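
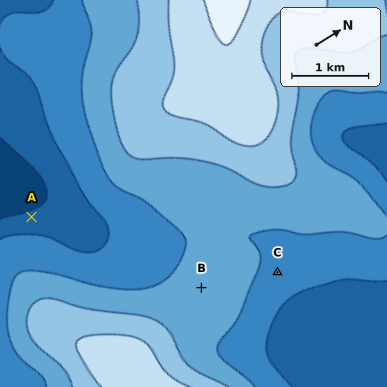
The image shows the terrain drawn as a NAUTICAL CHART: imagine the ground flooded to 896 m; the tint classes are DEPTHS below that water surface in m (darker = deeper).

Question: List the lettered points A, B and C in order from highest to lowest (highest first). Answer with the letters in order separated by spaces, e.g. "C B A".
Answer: B C A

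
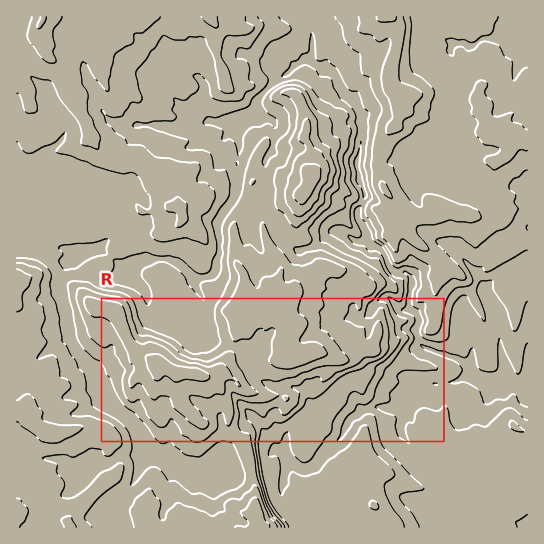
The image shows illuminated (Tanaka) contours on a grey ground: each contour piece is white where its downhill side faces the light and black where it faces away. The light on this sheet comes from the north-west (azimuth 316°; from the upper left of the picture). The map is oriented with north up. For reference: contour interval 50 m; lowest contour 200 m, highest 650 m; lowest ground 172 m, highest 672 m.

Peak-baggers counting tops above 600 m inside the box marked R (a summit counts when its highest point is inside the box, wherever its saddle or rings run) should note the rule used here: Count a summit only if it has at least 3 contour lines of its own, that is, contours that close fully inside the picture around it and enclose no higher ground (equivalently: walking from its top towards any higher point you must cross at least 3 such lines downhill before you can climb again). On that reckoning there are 1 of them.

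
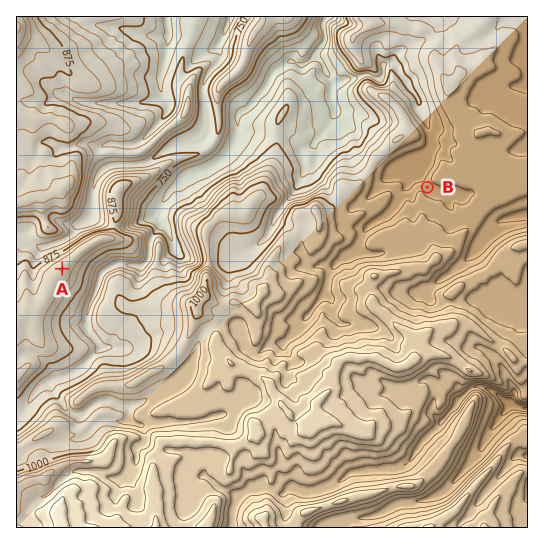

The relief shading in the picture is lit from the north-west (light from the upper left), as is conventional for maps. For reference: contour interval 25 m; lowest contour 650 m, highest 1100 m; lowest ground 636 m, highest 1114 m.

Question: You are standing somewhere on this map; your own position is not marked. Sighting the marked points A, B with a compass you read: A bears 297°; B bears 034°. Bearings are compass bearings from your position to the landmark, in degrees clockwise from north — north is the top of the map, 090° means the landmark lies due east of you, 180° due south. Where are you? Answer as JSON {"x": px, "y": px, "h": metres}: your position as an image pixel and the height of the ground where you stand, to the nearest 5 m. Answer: {"x": 293, "y": 386, "h": 985}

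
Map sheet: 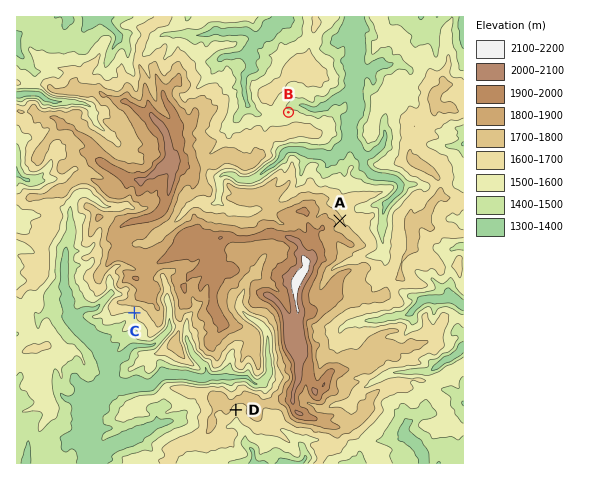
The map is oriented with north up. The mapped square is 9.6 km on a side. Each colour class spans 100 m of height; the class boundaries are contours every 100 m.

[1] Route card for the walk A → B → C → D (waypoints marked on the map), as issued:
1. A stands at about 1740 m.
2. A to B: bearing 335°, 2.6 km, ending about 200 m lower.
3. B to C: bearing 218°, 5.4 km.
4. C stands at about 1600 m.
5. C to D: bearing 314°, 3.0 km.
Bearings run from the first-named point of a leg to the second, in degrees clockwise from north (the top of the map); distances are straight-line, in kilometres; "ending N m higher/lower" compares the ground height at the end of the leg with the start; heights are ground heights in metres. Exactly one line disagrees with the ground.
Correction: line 5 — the bearing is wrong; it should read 134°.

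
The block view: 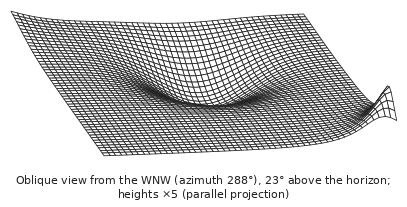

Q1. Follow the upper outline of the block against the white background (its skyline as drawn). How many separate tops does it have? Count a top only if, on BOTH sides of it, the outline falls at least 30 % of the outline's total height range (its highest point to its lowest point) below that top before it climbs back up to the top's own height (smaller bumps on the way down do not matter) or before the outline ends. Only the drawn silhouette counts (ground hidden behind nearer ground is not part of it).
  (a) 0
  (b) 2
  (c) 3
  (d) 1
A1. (a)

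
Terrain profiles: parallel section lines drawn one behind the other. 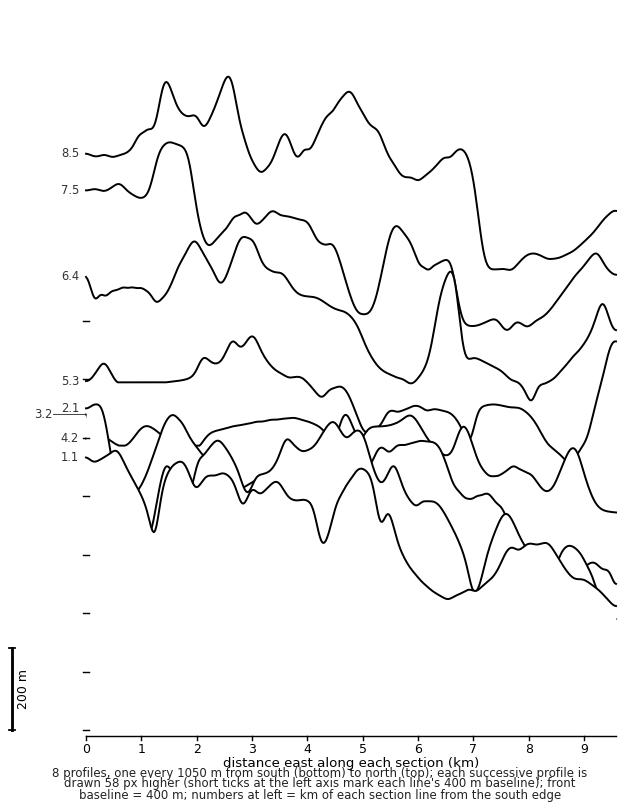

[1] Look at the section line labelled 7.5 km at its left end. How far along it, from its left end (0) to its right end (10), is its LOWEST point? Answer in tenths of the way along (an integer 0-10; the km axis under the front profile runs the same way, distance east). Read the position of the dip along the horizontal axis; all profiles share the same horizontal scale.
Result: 8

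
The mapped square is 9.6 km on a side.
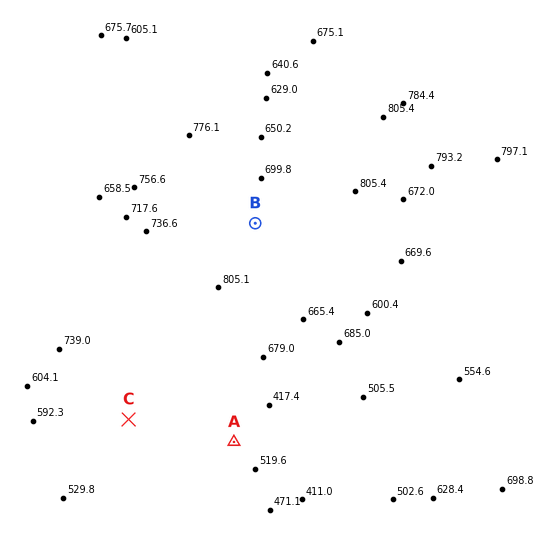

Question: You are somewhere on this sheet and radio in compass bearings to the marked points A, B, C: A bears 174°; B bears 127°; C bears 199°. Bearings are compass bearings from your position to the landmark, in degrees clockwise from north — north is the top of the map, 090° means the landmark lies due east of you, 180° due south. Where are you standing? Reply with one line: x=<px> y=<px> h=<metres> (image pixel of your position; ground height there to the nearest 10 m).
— x=208 y=188 h=730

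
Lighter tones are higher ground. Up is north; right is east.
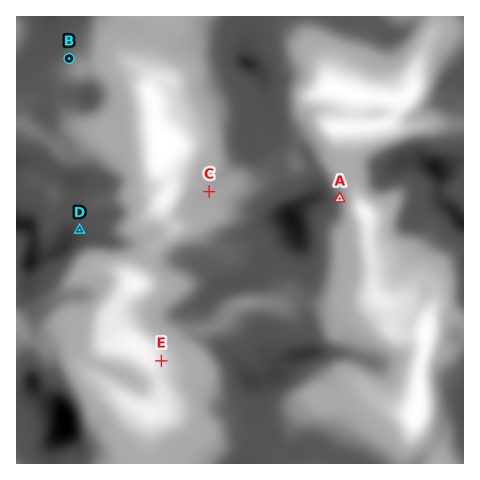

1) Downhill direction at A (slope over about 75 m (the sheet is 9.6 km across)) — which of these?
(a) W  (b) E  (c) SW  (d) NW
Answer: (a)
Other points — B NW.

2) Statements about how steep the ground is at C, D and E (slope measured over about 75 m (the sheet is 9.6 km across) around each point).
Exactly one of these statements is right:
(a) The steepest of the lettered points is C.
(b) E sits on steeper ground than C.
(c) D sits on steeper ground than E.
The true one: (b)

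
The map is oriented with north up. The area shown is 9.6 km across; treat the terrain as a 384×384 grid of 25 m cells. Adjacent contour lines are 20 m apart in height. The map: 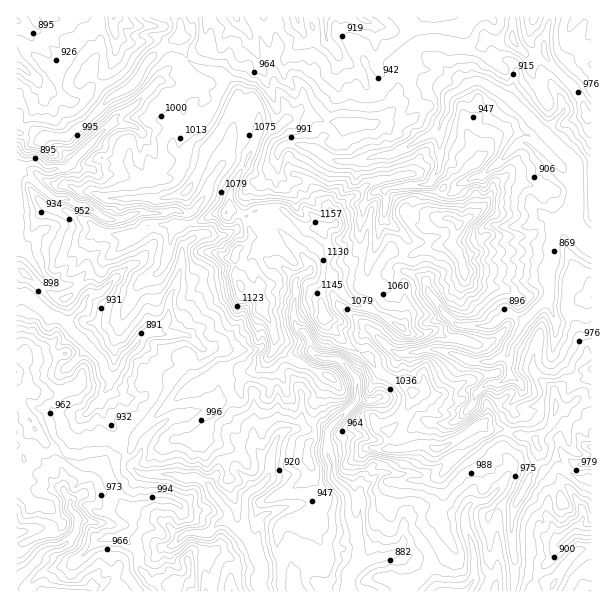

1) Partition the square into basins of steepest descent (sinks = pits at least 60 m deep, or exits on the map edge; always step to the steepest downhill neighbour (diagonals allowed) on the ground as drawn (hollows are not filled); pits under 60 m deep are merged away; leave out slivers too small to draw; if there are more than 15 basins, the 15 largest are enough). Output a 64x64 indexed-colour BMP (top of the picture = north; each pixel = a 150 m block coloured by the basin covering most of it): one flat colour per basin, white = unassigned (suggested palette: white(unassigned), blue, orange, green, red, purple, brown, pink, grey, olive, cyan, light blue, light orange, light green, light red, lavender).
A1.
<image width="64" height="64" href="data:image/bmp;base64,Qk12CAAAAAAAAHYAAAAoAAAAQAAAAEAAAAABAAQAAAAAAAAIAAATCwAAEwsAABAAAAAAAAAA////ALR3HwAOf/8ALKAsACgn1gC9Z5QAS1aMAMJ34wB/f38AIr28AM++FwDox64AeLv/AIrfmACWmP8A1bDFAFVVVVVVVVVVUiIiIiIiIiIiIiIiIiIiIiIiIid3d3d3VVVVVVVVVVIiIiIiIiIiIiIiIiIiIiIiIiIiJ3d3d3dVVVVVVVVVIiIiIiIiIiIiIiIiIiIiIiIiIiInd3d3d1VVVVVVVVUiIiIiIiIiIiIiIiIiIiIiIiIiIid3d3d3VVVVVVVVUiIiIiIiIiIiIiIiIiIiIiIiIiIiJ3d3d3dVVVVVVVVSIiIiIiIiIiIiIiIiIiIiIiIiIiInd3d3d1VVVVVVVSIiIiIiIiIiIiIiIiIiIiIiIiIiIid3d3d3VVVVVVVVUiIiIiIiIiIiIiIiIiIiIiIiIiIiJ3d3d3dVVVVVVVVSIiIiIiIiIiIiIiIiIiIiIiIiIiInd3d3d1VVVVVVVSIiIiIiIiIiIiIiIiIiIiIiIiIiIid3d3d3VVVVVVVSIiIiIiIiIiIiIiIiIiIiIiIiIiIiInd3d3dVVVVVVVIiIiIiIiIiIiIiIiIiIiIiIiIiIiIid3d3d1VVVVVVIiIiIiIiIiIiIiIiIiIiIiIiIiIiIiInd3dyJVVVVVUiIiIiIiIiIiIiIiIiIiIiIiIiIiIiIid3ciIlVVUzMyIiIiIiIiIiIiIiIiIiIiIiIiIiIiIiInciIiVVUzMzMyIiIiIiIiIiIiIiIiIiIiIiIiIiIiIiIiIiJVMzMzMzMiIiIiIiIiIiIiIiIiIhERERIiIiIiIiIiIiUzMzMzMyIiIiIiIiIiIiIiIiIiERERERIiIiESIiIiIzMzMzMzMiIiIiIiIiIiIiIiIiIhEREREREREREiIiIzMzMzMzMzIiIiIiIiIiIiIiIiIiIRERERERERERIhEjMzMzMzMzMzIiIiIiIiIiIiIiIiIhERERERERERERETMzMzMzMzMzMyIiIiIiIiIiIiIiIiIREREREREREREREzMzMzMzMzMzMiIiIiIiIiIiIiIiIhERERERERERERETMzMzMzMzMzMzMiIiIiIiIiIiIiIRERERERERERERERMzMzMzMzMzMzMzIiIiIiIiIiIiEREREREREREREREREzMzMzMzMzMzMzMzMzMiIiIiIiIREREREREREREREREzMzMzMzMzMzMzMzMzMyIiIiIiIRERERERERERERERETMzMzMzMzMzMzMzMzMzMiIiIiERERERERERERERERERMzMzMzMzMzMzMzMzMzMyIiIiEREREREREREREREREREzMzMzMzMzMzMzMzMzMyIiIiERERERERERERERERERETMzMzMzMzMzMzMzMzMzIiIiERERERERERERERERERERMzMzMzMzMzMzMzMzMzIiIiIREREREREREREREREREREzMzMzMzMzMzMzMzMzMiIiIhERERERERERERERERERETMzMzMzMzMzMzMzMzMiIiIiERERERERERERERERERERMzMzMzMzMzMzMzMzMiIiIiIhEREREREREREREREREREzMzMzMzMzMzMzMzMiIiIiIiERERERERERERERERERETMzMzMzMzMzMzMzMyIiIiIiIRERERERERERERERERERMzMzMzMzMzMzMzMzIiIiIiIhEREREREREREREREREREzMzMzMzMzMzMzMzMyIiIiIiERERERERERERERERERETMzMzMzMzMzMzMzMzMiIiIiERERERERERERERERERERMzMzMzMzMzMzMzMzMyIiIhEREREREREREREREREREREzMzMzMzMzMzMzMzMzIiIhERERERERERERERERERERETMzMzMzMzMzMzMzMxERIRERERERERERERERERERERERMzMzMzMzMzMzMzMzEREREREREREREREREREREREREREzMzMzMzMzMzMzMzMRERERERERERERERERERERERERETMzMzMzMzMzMzMzMxERERERERERERERERERERERERERMzMzMzMzMzMzMzMzMREREREREREREREREREREREREREzMzMzMzMzMzMzMzMxERERERERERERERERERERERERETMzMzMzMzMzMzMzMzMRERERERERERERERERERERERERMzMzMzMzMzMzMzMzMxEREREREREREREREREREREREREzMzMzMzMzMzMzMzMzMREREREREREREREREREREREREWZmZmMzMzMzMzMzMzM0QRERERERERERERERERERERERZmZmZjMzMzMzMzMzMxREERFERERBERERERERERERERFmZmZmYzMzMzMzMzMRFEREREREREQRERERERERERERGGZmZmZmMzMzMzMzMxFERERERERERBEREREREREREREYZmZmZmZjMzMzMzMzNEREREREREREEREREREREREREYhmZmZmZmZjMzMzMzNEREREREREREQRERERERERERERiGZmZmZmZmYzMzMzNERERERERERERBERERERERERERiIZmZmZmZmZjMzMxREREREREREREREQRERERERERERiIhmZmZmZmZmYzMxFERERERERERERERBERERERERERiIiGZmZmZmZmZmMxERREREREREREREREQRERERERGIiIiIZmZmZmZmZmZmERFERERERERERERERERERERESIiIiIhmZmZmZmZmZmYREURERERERERERERERERERERIiIiIiGZmZmZmZmZmZhERREREREREREREREREREREREiIiIiI"/>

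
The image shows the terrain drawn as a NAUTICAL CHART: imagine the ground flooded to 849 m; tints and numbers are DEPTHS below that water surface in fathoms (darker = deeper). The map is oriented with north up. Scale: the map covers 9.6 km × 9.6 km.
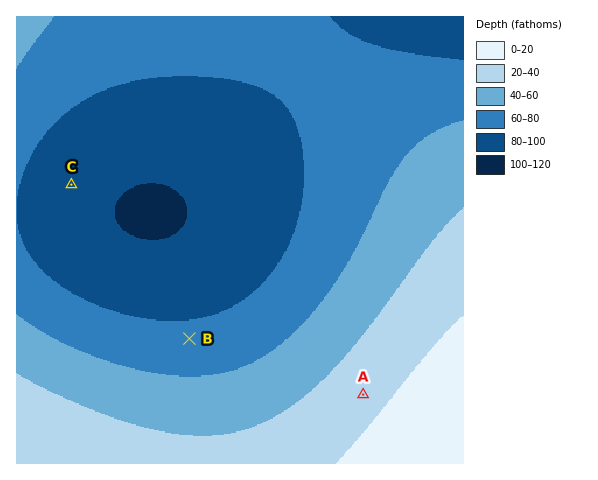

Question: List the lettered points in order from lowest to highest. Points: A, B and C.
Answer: C B A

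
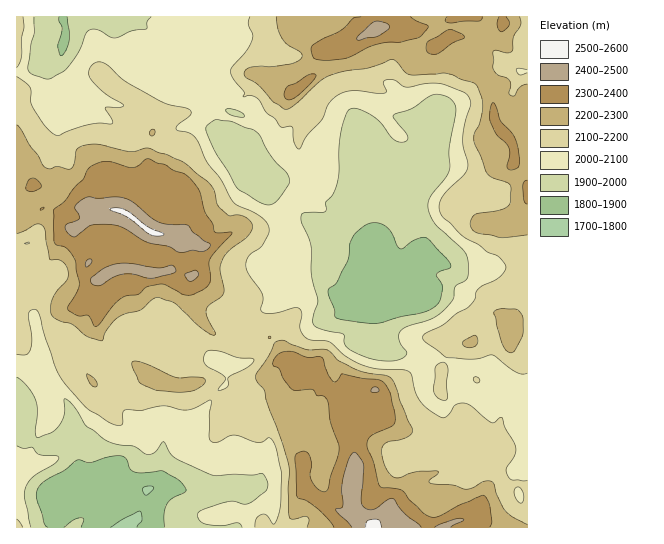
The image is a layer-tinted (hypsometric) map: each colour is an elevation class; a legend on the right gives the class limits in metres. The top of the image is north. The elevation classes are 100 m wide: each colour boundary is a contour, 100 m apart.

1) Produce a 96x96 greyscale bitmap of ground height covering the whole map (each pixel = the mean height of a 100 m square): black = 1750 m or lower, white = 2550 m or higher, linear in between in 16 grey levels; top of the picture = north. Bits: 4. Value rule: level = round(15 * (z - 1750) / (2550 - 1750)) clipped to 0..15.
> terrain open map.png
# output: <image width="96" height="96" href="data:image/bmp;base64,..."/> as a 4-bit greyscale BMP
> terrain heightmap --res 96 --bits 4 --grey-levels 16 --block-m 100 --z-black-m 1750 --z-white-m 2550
<image width="96" height="96" href="data:image/bmp;base64,Qk12EgAAAAAAAHYAAAAoAAAAYAAAAGAAAAABAAQAAAAAAAASAAATCwAAEwsAABAAAAAAAAAAAAAAABEREQAiIiIAMzMzAERERABVVVUAZmZmAHd3dwCIiIgAmZmZAKqqqgC7u7sAzMzMAN3d3QDu7u4A////AHZUMzMzMzIiERERERIjM0REVVVVVVZnd3eIiImaqrzN3v/t3d3czMzczMy7uqqqmWZUMyIiMzMiIhERERIjM0REVVVVVVZnd2eIiImaq7zN3u7u3d3Mu7vMzMzLuqqZiGVUMiIiIjMyIiIRERIjM0RFVVZmZVZmdmeJmZmavMzd3d3e7dy7qqq7zMzLupmId2VEMiIiIiIjMyIiERIjM0REVVVWZVVmZmeJmZmrzMzd3Mzd3cu6qqqqu7u7upiHd1VDMiIRESIiMzMiIRIiM0REREVVVVVWZmaJqqq8zMzdzMzN3Luqqqqqqru7qph3d1VDIiIhEREiIjMiIREiMzM0RERERERFVWaJqrvLu8zdzLu8zLqqqqqZmqqrqYh3Z1VDIiIRERERIiIiIRESIjMzREREREREVWaJq7u7u8zdzLu7u7qpmZmZmZmqqYd3Z2VDMiIREREREiIiERERIiMzRERERENERWaJq7uqq8zdzLuqqqmZmZmZmIiZmYd3d2VEMyIhIiIRERIiIRESIjM0RERERERERVaJq7qqq8zdzLuqmZmZmIiIiIiJmId3d2ZUQzIiIiIiERIiIiIiIzNERFVUREREVWZ5q7qqq7zdzLqpmJmZmIiIh3eIiHd2ZmZlVEMyIiIiIiIjMzMzM0REVVVVVVVVVWZ5q7qZqrzd3LqZiIiIiIiIh3d3d3dmZmZmVVRDMjMyIiIzNEQzRERVVVVVZmZVVWd5q7qZqrzd3LqYiIiIiIiIh3d3d3dmZmZlVVVEMzMzIiIzRERERFVVVWZmZmZlVmeJq7qZqrzNzLqYiIiIiIiIiIiHd3d2ZmVVVVVUQzMzMzMzRFVERVVVZmZmZmZmZmeKq7qZmqvMy6mYiIiIiIiIiIiIiHd3ZlVVREREQzNERERERVVUVVVmZmZmZmZmZmeaqqqpqqvMy6mIiIiIiIiIiIiIiIh3ZlRVREREREREREVVVVVVVVZmZmZmZmZmZniaqqqqqqu8u6mYiIiIiIiIiIiIiIh3ZkRFVEREREREVVVmVmVVVVZmZnd2Zmd3dniZmqqqqqu8u6qZmIiIiHeIiIiHd3d2ZURFVVRERERFVWZmZmZVVWZmZnd3d3d3d3mZmZqqqru8y6qpmZmIh3d4iIiHd3d2ZURFVVVEREVVZmZmZmZVVVZmZnd3d3d3d4mZmZqqqru8zLu6qpmIh3d3iIh3d3dmVURFVVVURFVWZndmZmZlVWZmZnd3d3d3d4mZmpqqqru8zMy7upmIh3d3d3d3d3dmVURFVVVURFVmd3dmZmZmZmZmZnd3d3d3eJmZmqqqq7u7zMzMupiId3d3d3d3dndmVURFVVVURFZnd3dmZmZmZmZmZnd3d3d3eJmZqqqqq7u7u7zMupiHd3Znd3d2ZmZmZURFVVVVRWd3d3d3d3dmZ3d3Znd3d3d3iJmaqqqqq7u8u7vMuZiHdmZnd3dmZmZmZURFVVVVVnd3d3d3d3d3d3d3d3d3d3d3iZmaqqqqq7zMy7vMqYh3ZmZ3d3ZmZmZmZURFVVVVZ3d4d3d3d3iIiIiId3d3d3d4iZmqqqqqq7vMzMzLqYd2Zmd3ZmZmZmZmZkRVVVVWd4iIh3eIiIiIiIiIh3d3d3eIiZqqqqqqqrvMzMzLqYd2Znd2ZmZmZmZmZkRVVVVWeIiIh3eIiImZmZmZiHd3d3iImaqqu7u7uru7zMzKmId2Znd2ZmZ2ZmZmZkVVVVVniIiYh3eIiZmZmZmZmId3d3iJmaqru7u7uqu7u7uqmHd2Znd2Zmd3ZmZmZlVWZVZ4iIiIh3eIiZmZmIiIiId2d3iJmqq7u7u7qqqqqpmZiHdmZnd2Zmd2ZmZmZlZmZVZ4iIiIh3iImZmYiIiId3dmZneImqq7u7u7qqqZiHd3d3dmZnd2ZmZmZmZnd2ZmZWeIiIiIiIiImZiIiId3d2ZmZmZ4mqu8y7u7qpmIdmZmZmZmZmd2ZmZmZmZ3d2ZmZWeIiIiIiIiIiIh3d3d3dmZmZmZ3iavMy7u6qYh2ZVVVVVVWZmZ2ZmZmZmd4d3dmZmeIiIiIiIiIiHd3d3d3d2Zmd3d3eKu7uqqqmHZlVERERFVVZmZ3d3d3d3iIh3d2ZneIiIiIiIiIh3d3d3d3d3d3d4d3iJqqmYiIh2VURERERFVVZmd3iIiHd3iZh3d2ZneIiIiIiIiId3d3d3d3d3iIiIiIiImYiHd3dmVERERERFVmZ3d4iJmId4mZh4d2Z3iIiIiJiIiHd3d3d3d3eIiIiIiIiIiId3ZmZlVERERERVZmd3eIiImIiImpmId2Z3iIiImZmIiHd3d3d3d4iIiIiIiIiIiId2ZlVVVERERERVVmZ3d4iIiIiImqmId2Z4iIiJmqmIiIh3d3d3eIiZiIiIiIiIiHdmVUREREMzMzRFVWZmd3eIiIiJmpmId2Z4iImZqqqYiIiHd3d3iImYiHd3d3eIiHdmVEMzMzMzMzM0RFVWZ3d4iIiJmZmIdmd4mZqqq7qpiIiId4iIiJmYh3d3d3d3d3d2VDMzMiIiIiMzM0RFVmd3eIiJmZmHd2eImqq7u7upmYiIiIiIiZmYh3d3d3dmd3d2VEMzIiIiIiIiIjM0RWZ3d4iJmZiHd3eImqu7u7u6qZmYiIiImZmYiHd3d3ZmZmZmVUMyIhEiIiIiIiIjNFZmd3iIiIiHd3d4mqq7u7u6qqqZiIiZmqmZiIh3d3dmZmZmVUMyIREREiIiIiIiNFVWZ3d3iIiHeHd4maq7u7u7qqqpmZmaqqqZmIiHd3ZmZVZlVUMiIRERERERESIiM0VWZ3d3iIiHiId4iZqrzMu7u7uqmZqqu7qpmYiHd3ZmVVVlVDMyIhERERERERIiM0VWZ3d4iIiHiIh4iJmrzMy7u7u7qqq7zMu6mYiHd2ZmVWZlVDMzIiERERERESIiM0VVZnd3eHd3eIiHiImrzN3Mu7u8y7u8zMy6mYh3d2ZlVmZlVDMzIiIiERIiIiIjM0RFVmZnd3d3eIiIiImrzM3czMzN3czMzMy6mId3dmZmZmZVVEMzMiIiIiIiIiIzMzNEVmZmd3d3d4iIiIm8zMzd3d3dzMzMzMy6mId3ZmZmZmZVVEQzMyIiIiIiIiIjMzNEVmZmZ3d3d4iIiJm8zMzMzMzMzMzMzMy6mId3ZmZmZmVVVEQzMyIiIiIiIiIiIzNEVmZmd3d3d3iImZq8zMzMzMzMzMzMzMy6mYd3dmZmZlVVVERDMzIiIiIjIiIiIzNFVmZmd3d3d3eJmaq8zMzMzMy7zMzMzMzLqYh3dmZmZlVVVERDMzIiIiIzMiIiMzRFVmd3d3d3d3eJqqvMy8zMzLu8zMzM3N3cupiId3ZmZVVVVERDMzIiIiMzMyIjM0RVZnd3d3d3d3eKq7zMy7u7u7vMzd3d3d3Mu6mYh3dmZVVVVERDMzIiIjMzMzIzREVWZ3eIh3d4d3eKq7zMy7u7u8zd7u7u7dzLu6qZiHdmZVVVVEREMzIiIjMzMzMzRFZneIiIiIiJiHiKu83MzMzMzM3u7u7u3cy7qqqpmHd2ZVVVREREQzMyIzMzMzM0RWZ4iZmZmZmZmYiavM3czMzMzN7u7d3d3My7qpqqmHd2VVVVREREQzMzMzMzMzREVmd4mamZmZmaqZmavMzMzMzd3e7t3MzMzMu6qZmZmHdmVVVVRERERDMzMzMzNERFZneImaqqqZmaqqqqu8zM3d3d7u7czMu7zMu6mZiYh3ZlVVVVVVVEREMzMzMzRERVZ3eIiZmZqqqaqqqqq7zN3e7u7u3MzMu7zMupmYiHdmVVVVVVVVVERERDMzM0RERWd3iIiIiJmaqpqqqqqrzN3d3u7dzMzMzLzLupmId2ZlVVVVVVVVVERERDMzM0RERWd4iIiIiIiZqqqqqqqqvMzM3d3MzMzMzMzLupiHdlVVRFVVVVVVVERERDMzM0RERVZ4iIiIeIiJqqqqqqmqu8zMzMzMzMu8zMy7qpiHZVVEREVVVVVVVUREREMzM0RERVZ3iIiHd4iJq6qqqqqqq7zMzMzMzLu8zMy7qZh2VVRERERVVVVmVUREREMzM0RERFVneIiIiIiJq5qrqpmqqru8zMzLu7vMzMu6qYh2VERERERVVVZmVVREREMzM0REREVWd4iIiIiJq5qqqZmZmqu7zMu7u7zMzLuqmIdlVERERERFVmZmVVREREMzMzRERERVZ3iIiJmZqpqqmZmZmaq7u7u7u7zMu7qpiHdlRERERERVZmZmVVREREMzMzNERERVVneIiZmqqpmpmYmYiaqru7uqq7u7uqmYh3ZVREREREVVZmZmVVRERDMzMzMzNERFVmeImZqqqpmZmIiIiaqqqqqqqruqqZiId2VURDRERFVWZmZmZVREMzMzMzMzNERFVmeImZq7qpmZiIiIiaqqqqmZmqqZmIiHdmVEQzRERFVWZmZmZVRDMzMzMzMzNERFVneJmZmrqpmYiIh4iZmZmZmZmZmIiIiHdlVEM0RERVVWZmZmZVRDMzM0RERERERFVniJmZmrqpmYh4h4iJmZmIiIiIiIiIh3dlRDM0REVVZmd2ZmZVQzMzNERERERERFVniZmZqrqZmId3d3iIiIiIh3eIiId3d3ZVRDNEREVWZmd2ZmZVRDMzNEVVVURERFVniZmaq6qZiHd3d3d3iId3d3eIiId3d2ZURERERFVWZmd3ZmZVRDMzREVVVURERFVniZmqu6qZiHd2Znd3d3d3d3eIiId3ZmVUREREVVVWZmd3dmZVREM0RFVVVERERFVniZmruqmYiHd2ZmZnd3d3d3eIiId3ZmVURERVVVVWd3d3d2ZlVERERVVVREREREVniJqrqqmYh3dmZmZmZmZ3d3d3iHd3dmVVVVVVVVZmd3d3d2ZlVEREVVVVREREREVniJq6qpmYd3ZmZmZmZmZ3d3d3d3d3d2ZlVVVVVWZ3iId3d3ZlVURVVVVVREREREVmeJq6qpmXd3ZmZmZmZmd3d3d3d3d3d2ZlVVVVVmd4iIh3d3ZlVVVVVVVVVUREREVWd4q6mZmXd2ZmZmZmZnd3d3d3d3dmZmZVVVVmZmeImZiHiHdmVVVVVWZmVVVEREVWd4qqmZmXd2ZmZmZmd2Z3d3d3dmZmZlVVVmZmZneJmqqYeId2ZlZmZmZmZVVURFVmeJqpmZmXd2ZmZmZmdmd3d3d3ZmVVVVVVZmZnd3iZq7uph4h3ZmZmd3ZmZlVVVVZneJqpmImXd2ZVZmZmZnd3d3dmZVVVVVVVZmZnd4maqru6mHiHd3d3d2ZmZmZmZmd3iJqpmYmXdmVVVmZmZ3d3d2ZmVVVmZVVVVmZ3iJmqqqq7qYd3d3d3d2Znd3d3d3iIiZqpmYiHZVVVVWZmZ3d3dmZmVVVmZmZmZmd4mZqqqpmrupiId3d3d3d4iIiIiIiZmZqZiHd2ZURERVZmd3d3ZmZmVVVmZmZmZmd4mZmZmZmaqqqZiIiIh3eImZmZmZmZmZmYh3Z2VEREREVmZ3d2ZmZmVVVmZmZmZmd4iIiImZmaqqqqqZmZiIiJmZmZmZmZmZmIh3d3ZUREM0VWZnZmZmZmVVVmZmZmZmZ3iIiIiIiZqqqqqqqpmYiZmqqqqZmZmZmIh3d3ZUQzMzRVZmZmZmZmZVVmZmZmZmZnd4h3eIiJq7u7uqqqmZmZmqqqqpmZmZmIiIiHZUMzMzRFZmZmZmZmZVVmZmZmZmZmd3d3eIiaq7zMu7qqmZmZmqqrqqmZmZmImYiHZUQzMzNFVmZVVmZmVVVmZmZmZmZmZ3d3iJmaq7vMzMu7qqqqqqq7u6qqqZmZmYiHZURDMzNFVVVVVVZmVVVmZmZmZmZmZ3d4iZmqqqu7zMzMu7u7qqqru7qqqpmaqYh3ZVREMzNEVVVUVVVVVVZmZmZmZmZmZ3d4iZmqqqqru8zMzMy7u7qqq7uqqZmqqYh3dlQzMzNEVVREREVVVVVVZmZmZmZmZ3eImZmqqqqqq7zN3czMu7uqqqqqmZqqqpiHdlQzMzM0RERERERFVVVVVmZmZmZmd3eImZmqqqqqqrvMzMzMu7qqqqqqqqqqupmHZlQzMzMzMzMzMzRFVVVVVmZmZmZmd3eImZmqqqqqqqq7zMy7uqqqqru7u6qqqpiA=="/>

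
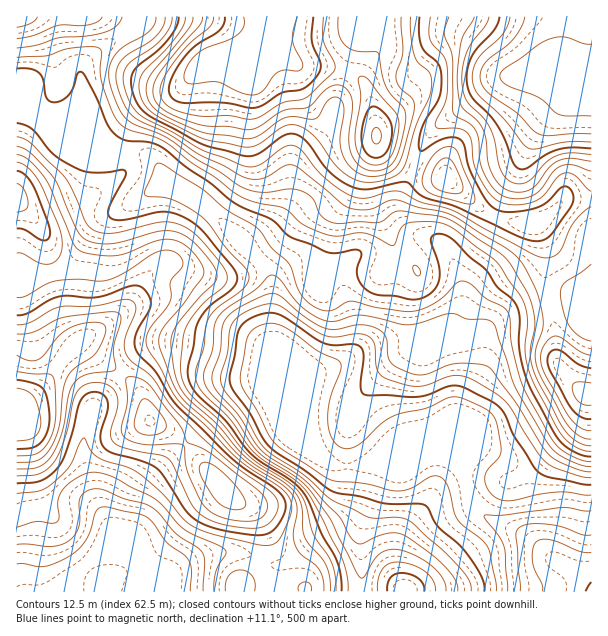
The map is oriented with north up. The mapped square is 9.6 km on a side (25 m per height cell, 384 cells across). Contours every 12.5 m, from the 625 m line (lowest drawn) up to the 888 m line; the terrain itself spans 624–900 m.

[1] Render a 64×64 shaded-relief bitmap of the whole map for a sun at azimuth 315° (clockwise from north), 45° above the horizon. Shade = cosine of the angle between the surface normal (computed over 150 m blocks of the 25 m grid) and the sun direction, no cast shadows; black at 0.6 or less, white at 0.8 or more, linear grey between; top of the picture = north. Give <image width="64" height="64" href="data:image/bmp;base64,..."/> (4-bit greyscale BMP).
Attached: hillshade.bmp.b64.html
<image width="64" height="64" href="data:image/bmp;base64,Qk12CAAAAAAAAHYAAAAoAAAAQAAAAEAAAAABAAQAAAAAAAAIAAATCwAAEwsAABAAAAAAAAAAAAAAABEREQAiIiIAMzMzAERERABVVVUAZmZmAHd3dwCIiIgAmZmZAKqqqgC7u7sAzMzMAN3d3QDu7u4A////AIh3eImYh3eIiZqruph4iZmGQ0aKu6mHZmd2ZmZ3iId3h3d3iZmId4iImqu6mIiImYdTRpq7qYh3d3dmZneIiHd3d2d4mYiIiIiaq7qpiIiZl1RXmru6mIiId3ZmZ4iId3d2ZmeIiIiIiImaqqmIiIiIZWeau6qZiIiHdmZneIh3d3ZlVniIiIiIiIiIiHd3eId2aJqqqZmIiIh3ZmZ3d3dnd2VVaIiIiIh3d2ZmZmZnd2Z4mqqZmIiIiId2Znd3d2d3dlVniIiIiHZlVERERFVmZniaqpmIiIiIh3ZmZ3d3d3d3ZWeIiIiId2VUREQzNFZmeJmqmYiIiIiHZmZmd3d3eHdmZnd3eIiIdmZlVUMjRXeImaqpiHd3iIdmVmZ3d3d3d3ZmdmZ3iZmId3d2VDNFeZmZmqqYd3d4d2ZmZmd3ZmZmZmd3ZneJmZiIiId2VFaJqpmaqqmHd4iHdmZmZmZVVVVmZ3d3eImZmIiIiYh2Z4mqqZmqqph3iIiHd2ZmZUQzRVZnd3eIiZmYiImZmYiImZmZmZmqmIiZmYiHdmVUMyIkVmZ3d3iJmpmIiZmpmZiJmIiIiJqZiJmpmYh2ZUQzISNXd2ZmZ4maqYiIiZqZmIiHiIiIiJiIiamZmIdlQ0MhE1eIdlVWaJmZh3d4iZmIiHd3iIiIiIiImZmZiGVERCABV5mHZlVWiZh2ZWeIiIiIdmZ4iIiIiIiZmZmZhlVlQQFHq6mHZmZ4h3ZVVniIiJmHZmeIiIiIiJmZmZmXZnZTETery6mHZ3iHdmVWeIiJmYdmZnd4iIiImZmZqph2d2QhNpvMuph3iIh3ZmeIiImZmHdmZmd4iIiJmZmqqXd3ZTIleru6mHd4iId3d4iIiaqYd3ZmZmZ3d3iZmaqph4h2QiRomrqXZmd3d3eIiIiJqpmHd2ZVVWZ3d4mZqqmImYdTM1aJqodVVmZmd4iIiIiaqYh3ZlVEVnd4iaqpmZmqqGREVniZh1RVVVVniIiIiJqqmHd2ZURWd4iaqqmZmaqpdVVWeJmHVERERFaIiIiIiZqpiHd2VVZ3iaq7qZmZmaqXZWZ3iIdlREM0RoiIiIiImaqYiHdmZneJq8y6mJmZmqh2ZmZ3d2VURDNFeIiIh3Z4mqmIiHd3d4mrzcuYmZmaqodmVVZmZVVUREV4iIh3ZVaJqZiIiHd3iavN25iZqqqrqXZURVVVVVRERWeIh3ZURWeIiIiIiHiJq8zLmIi7u7u6mGVERERERENEVmd3ZlREVnd3d4iId4mrzLqIiLzMu7u6l1REQzMzMzNFZndmZVVWZmZWZ4iHeJq7qYiIq8y7u8y5dlVUMiIiIjRWd3dmZmZmZlVWeId3iaqod4iau7uqvMuYd2ZTIiIiNFeIh3Z3d2Z2VUVniHeJqph3iImqqqqqu6mHd2VDMjNFaJmId3iHd3dlVWeIiIiZmHeIiImZmZmrqYd3dlVERVZ4mZiHiIh3iHZmZ4iIiZmHd3eIiIiZmZqqmHd3ZmZnd3iZmIiJmYiIh2Z3iImZmId3d4iHeImZmqqph3d3d3iIiImYiImZmIiHd3iIiIiId3d3iHdniaqqu7qYiHd3iIiIiIiHeJmYiIh3iId3eHd3d3eId2Z5qru7u7qYd3iIiIh3d3ZneIiIiHeId2Z3dmZmd3d3Zniau7vMupiHeIiIiId3dlZnd3d3d3d2ZmdmZVZ3d3dmZ4mru8u6qYh3iIiIh3d2VWZmZmZmZmZneIdlVWZndmZneImru7qZiId3d3iIiIdmZmZlVEVWZniaqYZVVmdmZnd3eJqqqpmIh3Zmd4iIiHZlVWVUM0VniavMuXVWZmZmeHdmeJmZmIiHdmZneIiIdlVFZmVERWZ5rN3bl2Z3Zmd4iHZniIiIiId2ZmZ3iId2VDRXh2VVZnirze2od4dmd4iZh2Z3iId3d3ZmZnd4d3ZTIkeal2ZWZ5q97bmIiHeIiZmYd3d4d2Z3dmVmd4iId1MhNpu5dVVniazuypmYeIiImZmHd4h3ZmZmVVZ4iIiIdSEUnMp1RWZ4rN7cqpiIiIiIiId3d3ZVVmVERXiJmZmGQQN7y4VEVneb3u3LmYiIiIiIdmZmZlVVVUM1Z4iZq6hSEVnMp1RWd4q83cyZiIiIiIdlVVVVVEVVQjRXiIq8uXQRN6u4ZVZ3iau8u5mIiIiIiGVEREVVVWVCI1Z3ibzKhTEliqmGZ3iImaqqmIiIiImYdlREVVVWZkMjRWZ5vMqHUyNXmYd3iIiImZmIiIiIiamYd2VWZmZmVDNEVWisyph1QzRniIiIiIiIiIiId4iZqqqph2ZmZmZkREREV5u6iIdlM0V4iJmIiIiIiJiHeJqqu7upd2d3d2VVVDNGiamHiIZDNFeImZiIiIiIiYd4mru8zcuXd3iIdmZmQ0V5mHd4h1MiRniIiIiIiHiIh3ibvMze7bh3eIiHd3dkRnmYdmeIZCE1Z4iIiIiIZnd3eJvM3d7+25d4iIh3h3ZniZh2Z4h1MSNWd3iIiIhVZmZnirzd7v/9uYiIiIiId3eJmHZmeIdDIkVmd4iIiFVVVmZom83e//7bqYiIiId3d4iIh2Vnh2QzNFZnd4iIVVVVVVZ5q87//+y6mIiIh2ZniIiHZVZ3ZUM0RWd3eIhVVVZlVWeJvO7u3MuYiIh3ZWeIiIdlVWZmVERFZ3d4iGZVZmZVVnib3d3My6mIiIdlZ4iIh2VVZmZlREVnd3iI"/>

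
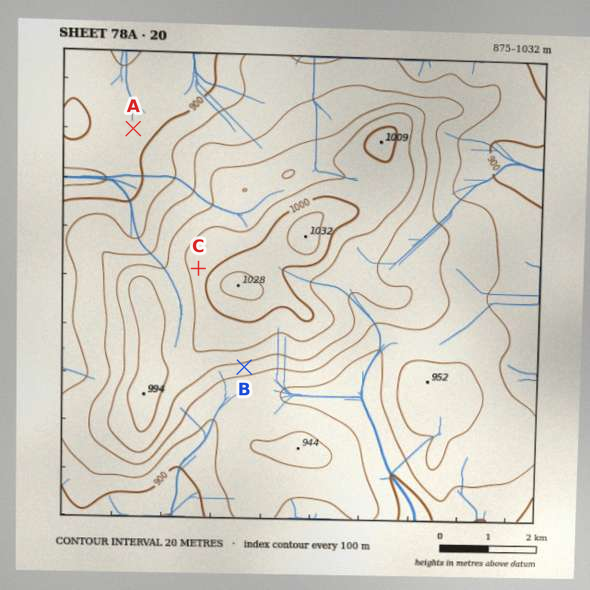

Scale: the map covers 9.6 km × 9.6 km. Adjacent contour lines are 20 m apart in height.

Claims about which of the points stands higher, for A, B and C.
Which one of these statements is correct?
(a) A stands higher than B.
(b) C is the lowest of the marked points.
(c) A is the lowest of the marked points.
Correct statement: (c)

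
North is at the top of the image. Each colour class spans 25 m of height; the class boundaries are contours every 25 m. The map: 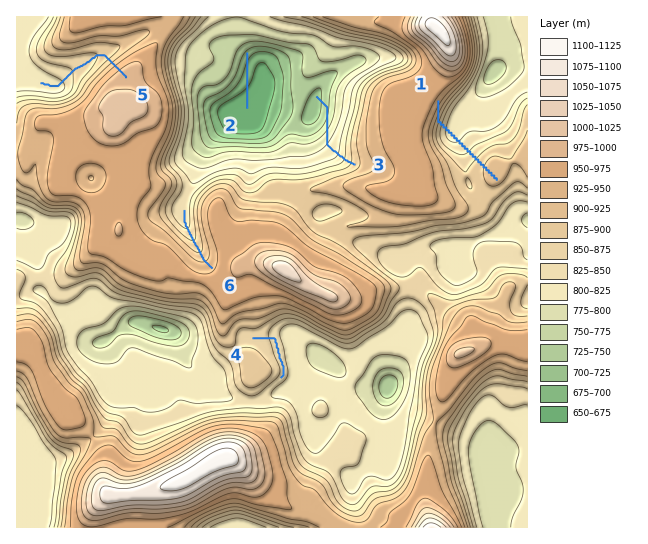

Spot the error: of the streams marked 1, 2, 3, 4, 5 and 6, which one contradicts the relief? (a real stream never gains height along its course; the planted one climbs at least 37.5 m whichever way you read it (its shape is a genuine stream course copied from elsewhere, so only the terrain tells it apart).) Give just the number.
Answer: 1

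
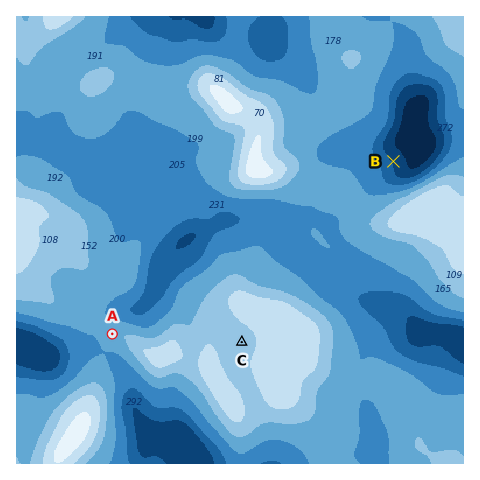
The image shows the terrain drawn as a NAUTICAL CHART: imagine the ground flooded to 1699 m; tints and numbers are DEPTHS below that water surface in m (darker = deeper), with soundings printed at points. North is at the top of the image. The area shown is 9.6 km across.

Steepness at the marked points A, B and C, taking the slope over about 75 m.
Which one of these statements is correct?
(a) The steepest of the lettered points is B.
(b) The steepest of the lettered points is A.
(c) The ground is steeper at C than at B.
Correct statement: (a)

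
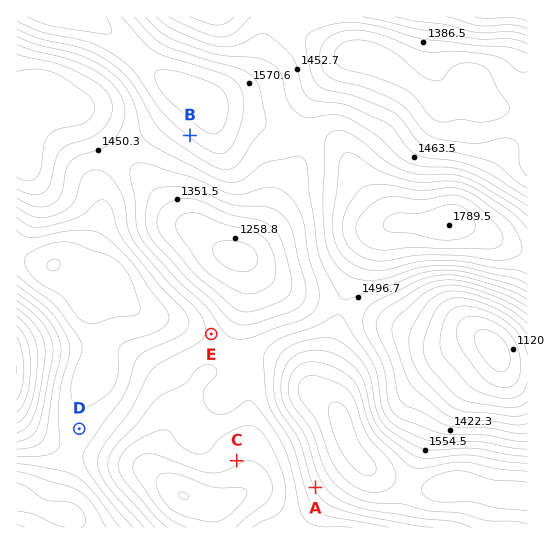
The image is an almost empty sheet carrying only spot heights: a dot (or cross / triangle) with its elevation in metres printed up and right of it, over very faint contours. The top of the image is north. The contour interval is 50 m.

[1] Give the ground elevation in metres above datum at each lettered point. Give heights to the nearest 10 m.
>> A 1560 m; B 1610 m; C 1360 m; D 1580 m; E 1480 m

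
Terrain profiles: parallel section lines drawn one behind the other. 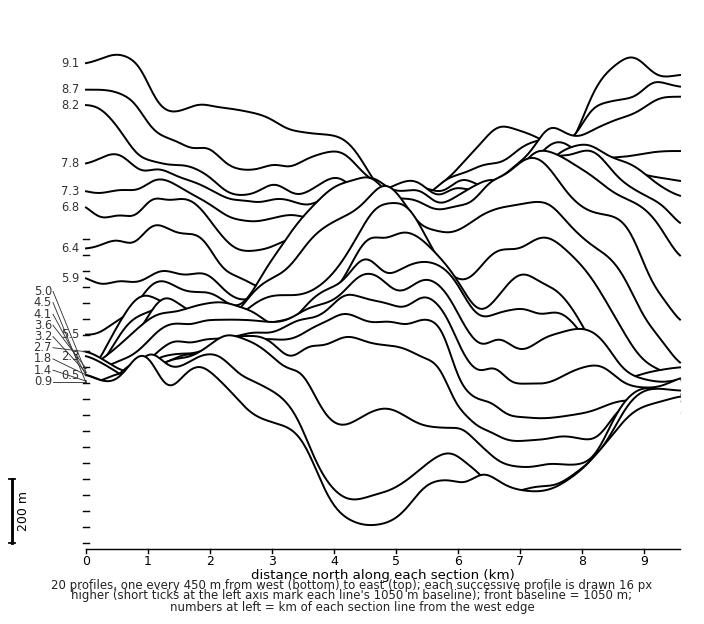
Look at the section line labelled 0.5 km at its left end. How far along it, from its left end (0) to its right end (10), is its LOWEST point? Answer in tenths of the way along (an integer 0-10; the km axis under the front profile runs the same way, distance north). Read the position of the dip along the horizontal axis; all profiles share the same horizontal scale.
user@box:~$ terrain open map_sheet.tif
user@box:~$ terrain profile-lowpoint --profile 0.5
5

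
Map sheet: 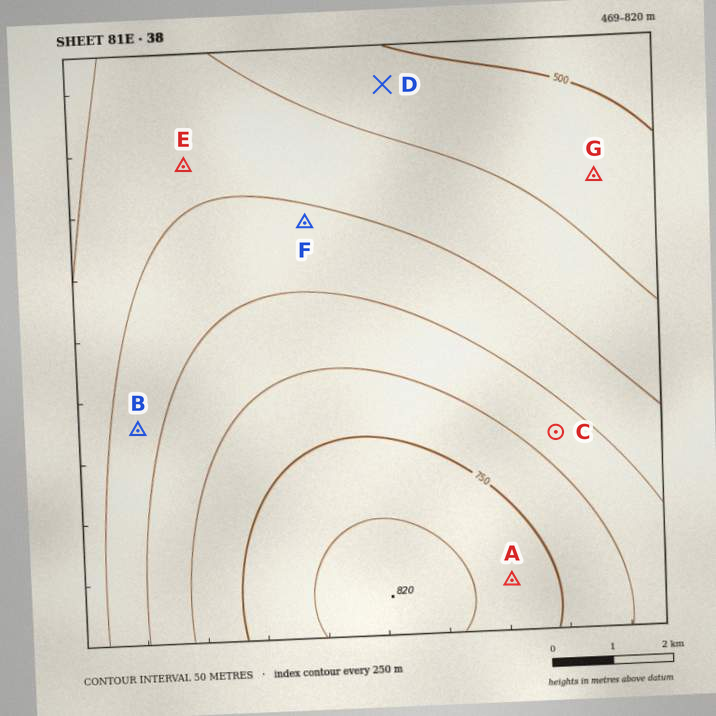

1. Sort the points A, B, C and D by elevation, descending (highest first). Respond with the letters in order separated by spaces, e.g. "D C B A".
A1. A C B D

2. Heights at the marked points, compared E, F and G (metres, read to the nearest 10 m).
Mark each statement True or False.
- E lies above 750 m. False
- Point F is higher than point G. True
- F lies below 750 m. True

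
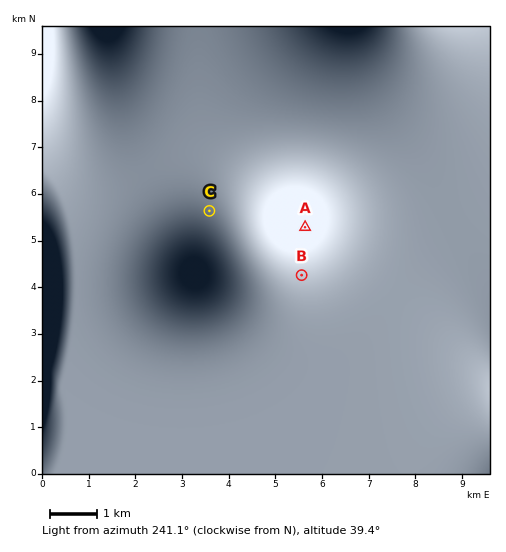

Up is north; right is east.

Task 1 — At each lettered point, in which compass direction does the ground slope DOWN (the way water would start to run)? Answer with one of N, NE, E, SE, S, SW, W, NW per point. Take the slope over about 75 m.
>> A W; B NW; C SE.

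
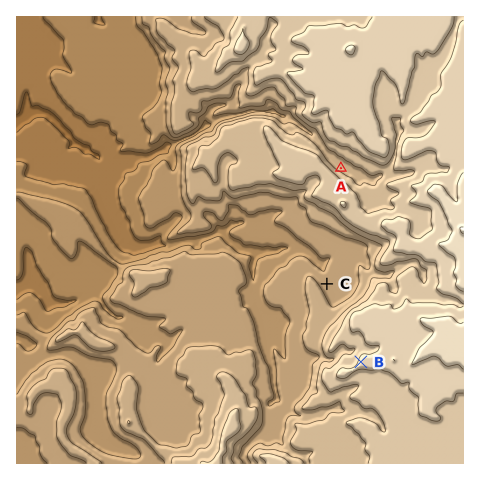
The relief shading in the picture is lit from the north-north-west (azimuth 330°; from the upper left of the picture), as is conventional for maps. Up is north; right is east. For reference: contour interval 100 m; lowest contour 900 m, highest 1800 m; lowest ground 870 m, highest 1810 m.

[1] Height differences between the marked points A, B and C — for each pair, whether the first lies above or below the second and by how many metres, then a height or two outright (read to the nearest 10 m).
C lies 380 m below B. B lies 280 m above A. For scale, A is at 1340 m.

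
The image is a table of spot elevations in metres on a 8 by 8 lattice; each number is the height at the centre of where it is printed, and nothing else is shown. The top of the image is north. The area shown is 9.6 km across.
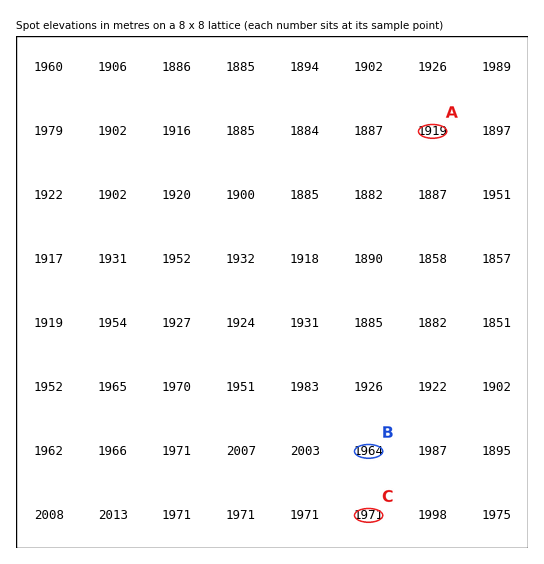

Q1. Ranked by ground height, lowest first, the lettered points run A B C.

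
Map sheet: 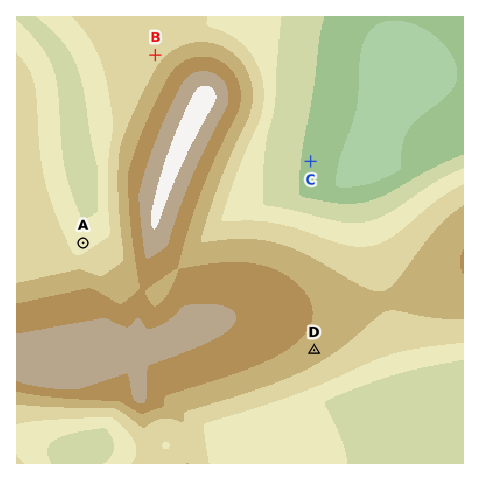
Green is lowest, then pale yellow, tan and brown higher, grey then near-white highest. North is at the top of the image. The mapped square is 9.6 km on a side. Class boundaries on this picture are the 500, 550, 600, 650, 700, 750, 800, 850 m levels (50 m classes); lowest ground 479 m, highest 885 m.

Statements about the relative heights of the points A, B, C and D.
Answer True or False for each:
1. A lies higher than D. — False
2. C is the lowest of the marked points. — True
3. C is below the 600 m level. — True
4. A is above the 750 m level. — False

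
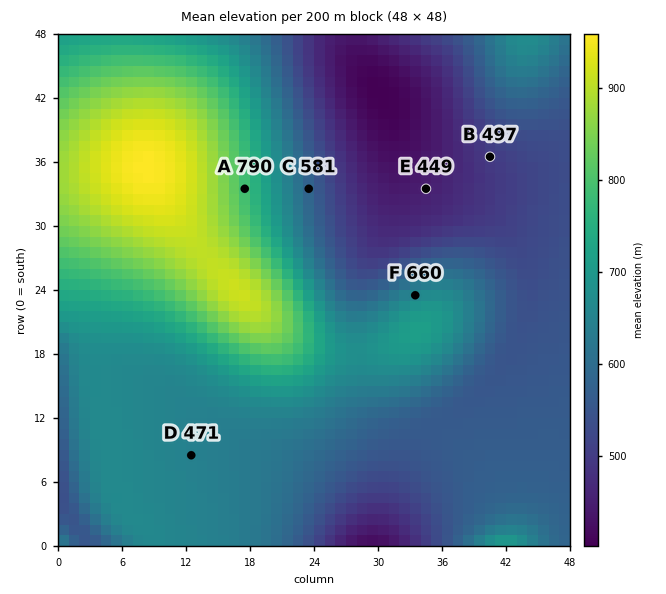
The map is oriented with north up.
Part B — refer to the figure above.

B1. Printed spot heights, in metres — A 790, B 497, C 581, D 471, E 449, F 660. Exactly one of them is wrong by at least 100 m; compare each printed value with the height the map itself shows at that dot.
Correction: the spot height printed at D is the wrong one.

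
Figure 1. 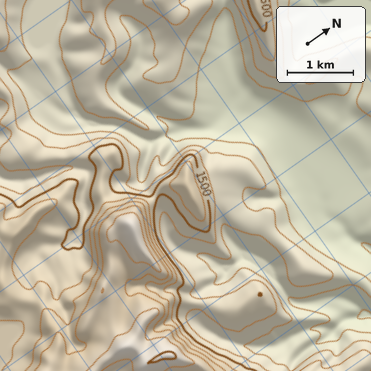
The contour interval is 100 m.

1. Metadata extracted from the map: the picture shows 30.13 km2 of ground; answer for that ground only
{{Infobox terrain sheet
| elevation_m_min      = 1090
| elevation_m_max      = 2010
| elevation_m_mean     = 1400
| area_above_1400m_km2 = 11.5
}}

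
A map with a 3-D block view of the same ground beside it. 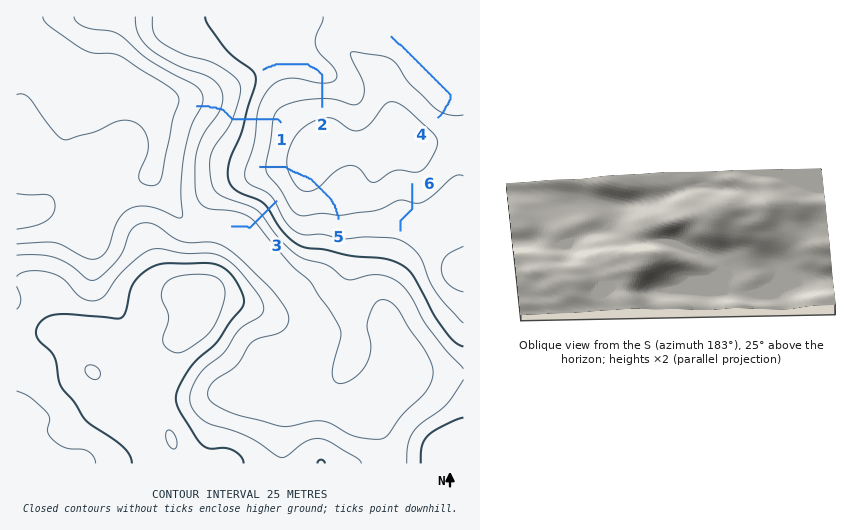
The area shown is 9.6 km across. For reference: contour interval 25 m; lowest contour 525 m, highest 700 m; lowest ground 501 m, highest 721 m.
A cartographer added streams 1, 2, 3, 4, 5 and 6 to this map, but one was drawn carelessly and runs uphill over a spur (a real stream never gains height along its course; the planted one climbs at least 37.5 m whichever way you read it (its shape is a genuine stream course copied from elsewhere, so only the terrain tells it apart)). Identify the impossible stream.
5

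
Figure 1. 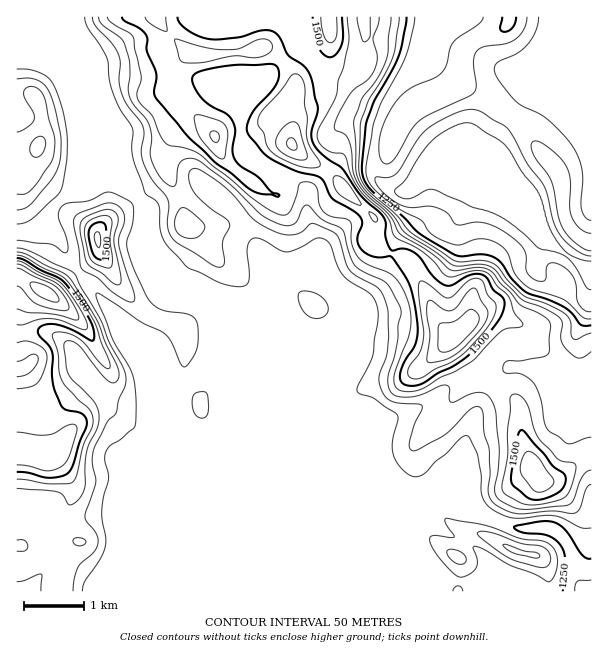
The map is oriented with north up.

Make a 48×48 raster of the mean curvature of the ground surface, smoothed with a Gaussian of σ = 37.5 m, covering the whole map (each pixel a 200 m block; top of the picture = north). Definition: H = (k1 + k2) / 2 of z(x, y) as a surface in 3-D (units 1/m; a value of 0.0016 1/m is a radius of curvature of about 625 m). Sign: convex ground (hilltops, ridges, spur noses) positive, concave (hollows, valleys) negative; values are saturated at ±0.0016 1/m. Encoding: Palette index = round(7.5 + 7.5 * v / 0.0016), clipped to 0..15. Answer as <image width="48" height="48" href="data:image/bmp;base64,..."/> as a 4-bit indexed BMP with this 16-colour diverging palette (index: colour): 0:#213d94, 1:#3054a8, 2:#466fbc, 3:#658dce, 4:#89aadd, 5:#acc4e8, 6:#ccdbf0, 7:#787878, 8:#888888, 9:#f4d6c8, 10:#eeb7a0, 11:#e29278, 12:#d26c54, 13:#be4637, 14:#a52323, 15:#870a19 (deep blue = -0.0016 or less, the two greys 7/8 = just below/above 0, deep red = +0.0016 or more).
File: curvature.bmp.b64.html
<image width="48" height="48" href="data:image/bmp;base64,Qk32BAAAAAAAAHYAAAAoAAAAMAAAADAAAAABAAQAAAAAAIAEAAATCwAAEwsAABAAAAAAAAAAlD0hAKhUMAC8b0YAzo1lAN2qiQDoxKwA8NvMAHh4eACIiIgAyNb0AKC37gB4kuIAVGzSADdGvgAjI6UAGQqHAHd6pFd3eJiId4iHd3d3eHd3dpd3d3eXRXdomFd4iIh3d4iId3d3d4h3dWZndTSnSYhneHV3d3h3eIeHh4d3d3h3Zd5mJq7XSalnm7V3d3d3d3h3iIh3d3d3Xdck7//FWZhYrNV3d3d4iHh3h4eId3d2pzW/5jVTaZdohoR3d3eHeHeHd3d3h3d3ZrylAAATiIdopnV3eHh3d4iHd3d3d3d3emMxWYVGpmVFqHV3eHd3d3d3d4mXd3d3mGdKusyqpFVUm3Znd3d3d3d3d3d3d3d2dnda2Z3LgmepmIhnd3d3d3d3d3d3d3Z5h2ZGm53Mk4rbtlZniXd3d4eIh3iHd3aZd3Vnad12p7uqxjVmqHeHh4eHiIh3d2ipd2VmZ9tkepiI10R3lnd3d3h4h3h3d2iaiGV3ecZWZ3Zn3ZSHh3d3d3h4d3d3d2d6qYRoerRXd3Z3nqWXd3d6h3iHiHd3d2VXqpVIerVnd3eHeYaXZ3aZhnh4h3d3ZUZDWac2erZ4d2eYmFWXV3eIh3eHd3d5l4ynJZl4q4aHeIiHZTjYV3iIiHd3d3d2iHztckeYd3eHicuWRD/UZ2iHh3d3d3d3Z2jvx1N4Znd3en7XMb9id2mHd3d3d3d3ZlWZzaVGZ3ead2ulA/oHd1mXd3d3d3d3dmZ1repEZ3mXSHURPPQ3ZXqXd3d3d3d3dmdli86UR5qGOXU0v7Fki6qnd3d3dndndWlWyn35WKvNlImc/DE5uGZmd3d3aKqHdWc450q8mKuqYDnvxQOdhWd3d2d3eZl3Y2ha5lun6ldUY2/9YBfqVnh2Vpl3iIdlVmZstmz5hiI4s/t3Q0rlR3h2mphniHdXmXecdlv9YjSNk+UiJs+TZ2ZouYdmh2ZXqZi8yjNnZna4EmNWJP9Dd1Z6l3dXd2VHvKntlSRmiZVRbkVmN/skdWu5d2ZWeGQ33peFI1eJmFZH/WZ2a/+FZY66qoVoqlV1WepEZ2eZhGc+tIZniI7GVGyYdkWKxzu1b/hYmYd1V3ZedKhWZUd2dFqGVierxkp5/GEWiGVnd3N+dapmdmhmZZp1UW3KtyW/swBmZneHd3ONhYuHVXhlWdlCJ++ENEbeQFlXd3h3d0echWmZRndle7cjn7QySd2rUKtld4d3dHq6dnu5VnZmm5ZW7BRaz9ZdgKuEZ3d3dJyodnzaVnh2eJh6+iWL/1BckXyHR3d2SLp3d1i5Vnh1OLh87DmGrGJaklyXZFZWiZh3d2a4VndkWYaaiEXYaqdXlDq4h2RpmHd3d2nHR3ZYyXqnRXR8qHmGpiaqqYeJh3d3d4+2V3Zryap1d3c2zGeniCR5qqmYd3d3d5uGZ2aId5pld3dynXWHnXJlaKqHd3d3d2Zmd2Z3h4lkM0RDm2aXfLRXdYp2Z3d3d3d3d2ZXmXi+3LuohkemWdg3dollZnd3iHd3h1ZoqHm5iZz8ZVrXSKlGd4mHd2Z3iHd3dldlV6pkRUWIV0v3SKhVd3eay3Z3iHd3dq3MrKRHd3ZWdlvlSLqEd3dWrJZnhw=="/>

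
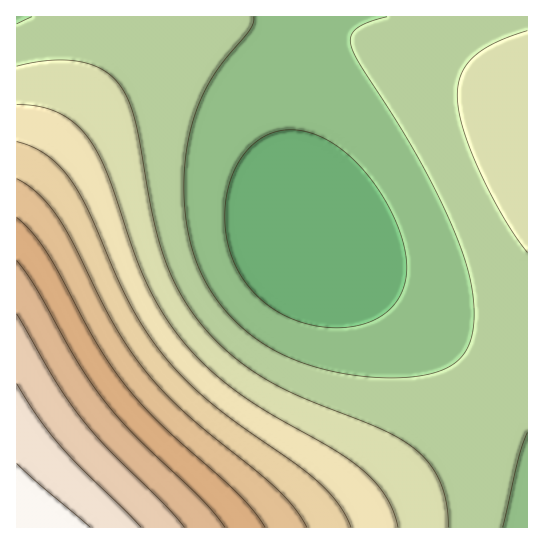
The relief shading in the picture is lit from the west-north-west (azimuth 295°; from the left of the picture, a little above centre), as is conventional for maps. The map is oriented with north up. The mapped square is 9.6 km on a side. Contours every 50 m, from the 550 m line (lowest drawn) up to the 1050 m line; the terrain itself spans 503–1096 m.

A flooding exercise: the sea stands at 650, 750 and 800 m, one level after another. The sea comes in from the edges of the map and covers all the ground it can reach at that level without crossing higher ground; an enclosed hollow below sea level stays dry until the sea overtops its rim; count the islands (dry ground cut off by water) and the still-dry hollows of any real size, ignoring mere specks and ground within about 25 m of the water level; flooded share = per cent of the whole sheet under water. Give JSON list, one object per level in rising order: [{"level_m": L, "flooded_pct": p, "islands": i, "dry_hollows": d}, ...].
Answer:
[{"level_m": 650, "flooded_pct": 57, "islands": 0, "dry_hollows": 0}, {"level_m": 750, "flooded_pct": 77, "islands": 0, "dry_hollows": 0}, {"level_m": 800, "flooded_pct": 82, "islands": 0, "dry_hollows": 0}]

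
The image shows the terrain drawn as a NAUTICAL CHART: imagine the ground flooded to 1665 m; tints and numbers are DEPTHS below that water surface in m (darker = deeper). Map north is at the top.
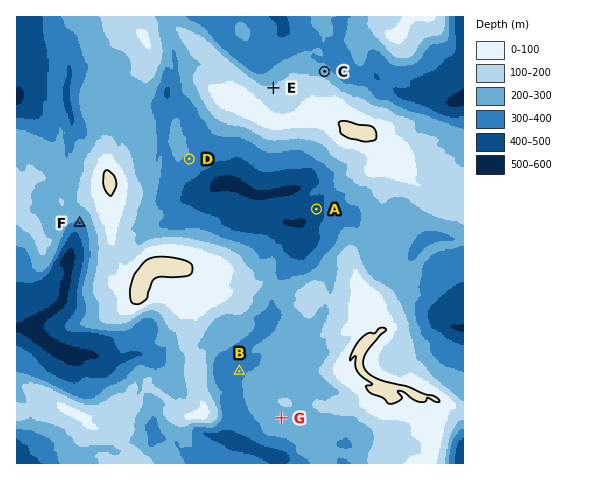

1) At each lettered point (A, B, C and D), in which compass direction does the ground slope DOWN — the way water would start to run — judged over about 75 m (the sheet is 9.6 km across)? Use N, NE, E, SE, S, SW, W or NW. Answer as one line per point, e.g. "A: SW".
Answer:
A: W
B: NW
C: NE
D: SE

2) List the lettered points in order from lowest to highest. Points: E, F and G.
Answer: F G E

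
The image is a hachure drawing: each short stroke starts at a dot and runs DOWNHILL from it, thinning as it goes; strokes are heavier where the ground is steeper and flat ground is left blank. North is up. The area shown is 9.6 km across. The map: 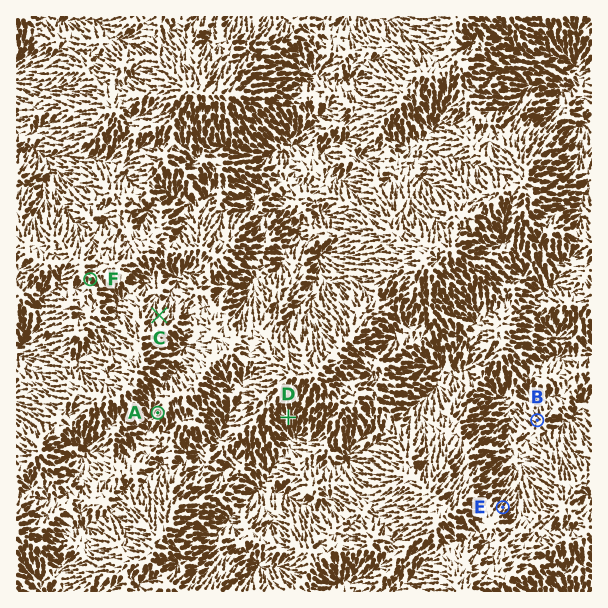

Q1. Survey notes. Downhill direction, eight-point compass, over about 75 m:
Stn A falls SW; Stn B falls NW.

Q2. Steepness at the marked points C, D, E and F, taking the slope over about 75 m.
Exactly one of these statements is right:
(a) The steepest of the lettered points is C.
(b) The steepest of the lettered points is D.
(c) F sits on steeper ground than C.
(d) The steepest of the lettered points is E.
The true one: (b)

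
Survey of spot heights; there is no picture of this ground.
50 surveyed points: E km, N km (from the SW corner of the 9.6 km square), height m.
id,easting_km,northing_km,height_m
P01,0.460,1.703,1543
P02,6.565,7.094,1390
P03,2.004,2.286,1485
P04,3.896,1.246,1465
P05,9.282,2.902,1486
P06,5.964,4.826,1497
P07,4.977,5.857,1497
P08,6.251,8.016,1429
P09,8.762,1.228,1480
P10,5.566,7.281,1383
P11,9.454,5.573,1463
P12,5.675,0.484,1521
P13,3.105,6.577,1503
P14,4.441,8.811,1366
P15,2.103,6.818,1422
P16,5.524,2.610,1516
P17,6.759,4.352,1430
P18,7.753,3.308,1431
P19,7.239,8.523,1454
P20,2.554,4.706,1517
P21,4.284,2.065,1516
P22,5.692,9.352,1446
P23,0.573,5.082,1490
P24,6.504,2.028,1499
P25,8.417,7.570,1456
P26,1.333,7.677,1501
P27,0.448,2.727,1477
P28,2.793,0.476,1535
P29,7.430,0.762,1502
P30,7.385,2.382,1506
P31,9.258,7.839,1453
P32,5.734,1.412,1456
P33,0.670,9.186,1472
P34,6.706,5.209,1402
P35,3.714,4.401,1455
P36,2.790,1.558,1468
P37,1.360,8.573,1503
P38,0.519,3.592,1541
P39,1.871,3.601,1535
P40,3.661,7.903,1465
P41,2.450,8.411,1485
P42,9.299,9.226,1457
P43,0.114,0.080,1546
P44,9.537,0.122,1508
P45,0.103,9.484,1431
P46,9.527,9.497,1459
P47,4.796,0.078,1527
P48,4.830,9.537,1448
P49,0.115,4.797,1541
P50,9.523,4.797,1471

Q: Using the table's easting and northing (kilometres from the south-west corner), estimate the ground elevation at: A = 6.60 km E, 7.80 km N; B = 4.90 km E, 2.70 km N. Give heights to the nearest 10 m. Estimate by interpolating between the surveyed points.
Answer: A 1450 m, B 1520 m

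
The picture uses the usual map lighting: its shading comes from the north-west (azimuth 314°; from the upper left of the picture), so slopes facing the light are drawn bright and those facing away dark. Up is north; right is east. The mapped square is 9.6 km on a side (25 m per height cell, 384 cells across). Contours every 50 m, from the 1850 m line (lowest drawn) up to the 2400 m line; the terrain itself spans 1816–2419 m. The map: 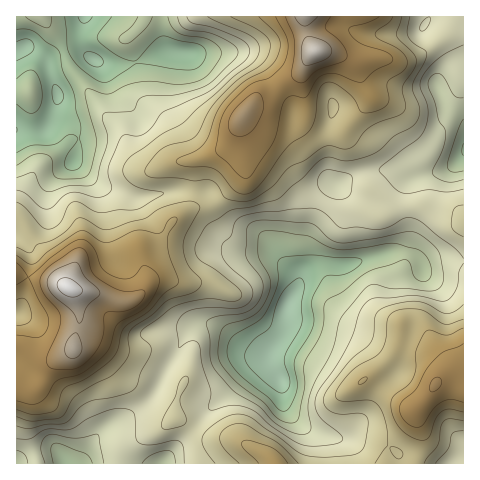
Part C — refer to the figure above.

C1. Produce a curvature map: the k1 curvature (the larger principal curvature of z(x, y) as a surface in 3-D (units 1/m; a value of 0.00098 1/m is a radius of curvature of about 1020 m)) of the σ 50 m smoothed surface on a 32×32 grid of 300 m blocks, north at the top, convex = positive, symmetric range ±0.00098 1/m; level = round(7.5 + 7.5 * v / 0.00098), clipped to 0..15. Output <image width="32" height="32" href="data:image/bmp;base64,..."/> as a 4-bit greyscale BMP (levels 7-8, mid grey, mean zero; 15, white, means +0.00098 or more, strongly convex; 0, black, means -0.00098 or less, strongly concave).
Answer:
<image width="32" height="32" href="data:image/bmp;base64,Qk12AgAAAAAAAHYAAAAoAAAAIAAAACAAAAABAAQAAAAAAAACAAATCwAAEwsAABAAAAAAAAAAAAAAABEREQAiIiIAMzMzAERERABVVVUAZmZmAHd3dwCIiIgAmZmZAKqqqgC7u7sAzMzMAN3d3QDu7u4A////AJ+Hh7qoWMiIrfuZmZqXvImtSKqqvbmqvO7ZiHdqqK2oq26oeIrcy8zLmImJiJrdZ63+iHeZrJeLu1esuWaN3GjcuoipqJyHm7qInfyZze+7rLeHmqh9qsuHZZrP6qefynjbuJiIitqnd3fJet6FfcmKzeuqmYjbdneLuXma2ZqpypzLupqpzHZ3eIp5lruKq7hrurlWiJuXiJhpmIecjZpoasmduYd4ibuYebmq392HeJzIv/6Iib/8dpyonLvLiIrv/+q/3v3/3riKqZt4h4j/7cdmfLqsyKu5epecqnWapq34d5qKh4iniXmHeYuGqYqa/Lu5mmd6p3mZu5hod4m7Z/l5u7t3e4Z4eMzMuXnL2XfoiIrOuZh2iZqpm9usmqeb2Ilom9vburqrupibyquonLqJiHemfOqomXeqmJu6u5h5us24lnvLiKZnqYd6h57FR6qr3vy6qoe4apiIm5ebzIebmamdyZmZnLu7l4rXmFuXrYeYZ8yZqaq8iJmZyZqJetp3l4m/uKfKi8h5upuumJ24irqrrPq2y2a8zMqL3nXPm7qJmZrtyehXvJqne82b+miYh2V5vt33armLo3ucf7V5mYd2iImb/My7zvuZap+HnKhnVodod//8vezPqFf7rdzJi5d4iGn7qHiKScrN6IeYu638u6qa6neZumeZ"/>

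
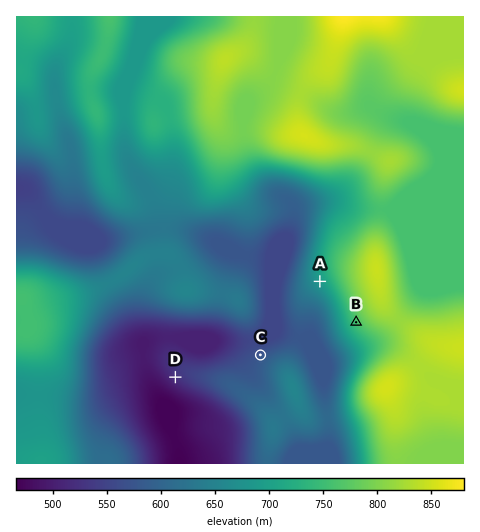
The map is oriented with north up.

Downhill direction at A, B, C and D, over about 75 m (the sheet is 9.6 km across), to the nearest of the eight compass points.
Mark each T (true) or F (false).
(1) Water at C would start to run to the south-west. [F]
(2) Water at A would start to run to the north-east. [F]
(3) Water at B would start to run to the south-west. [T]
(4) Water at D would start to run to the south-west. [T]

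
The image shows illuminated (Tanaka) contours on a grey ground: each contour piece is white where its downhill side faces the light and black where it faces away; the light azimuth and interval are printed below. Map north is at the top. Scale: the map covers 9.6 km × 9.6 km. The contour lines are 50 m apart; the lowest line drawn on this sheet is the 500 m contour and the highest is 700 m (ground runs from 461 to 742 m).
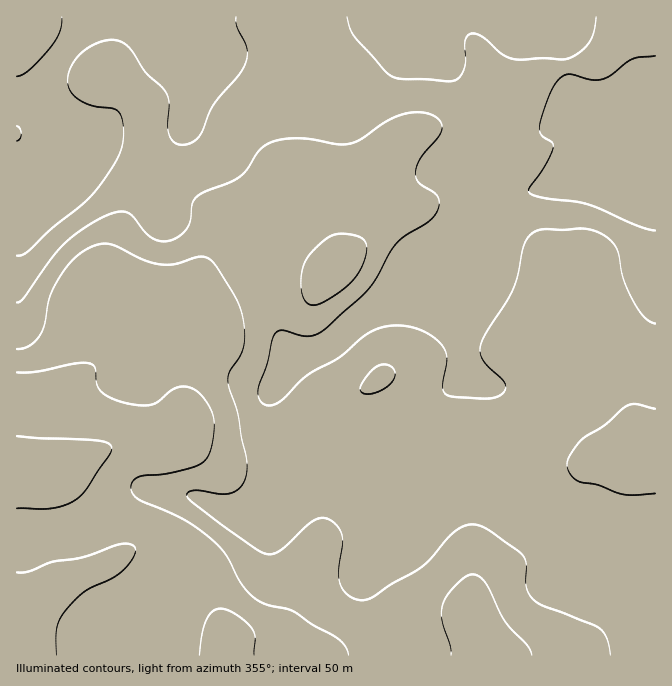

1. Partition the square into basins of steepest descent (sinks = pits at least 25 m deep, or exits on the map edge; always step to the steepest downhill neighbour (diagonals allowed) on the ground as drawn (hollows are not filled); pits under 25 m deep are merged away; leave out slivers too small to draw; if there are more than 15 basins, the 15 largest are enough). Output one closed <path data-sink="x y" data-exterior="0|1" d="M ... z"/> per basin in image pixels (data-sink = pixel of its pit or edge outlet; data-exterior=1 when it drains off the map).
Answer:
<path data-sink="655 197" data-exterior="1" d="M655 16l-376 1 0 6 20 67 2 13-2 65 2 7 9 11 15 12 16 5-5 10 0 22 5 18-2 10-7 10-3-8-15-19-20-15-16-15-13-5-11 0-14 3-11 8-7 11 1-11-8-8-13-6-20-5-38 1-16 14-15 30-2 15 2 5 7 8 28 14-11-2-25 0-20-7-10 0-4 4-7 13 0 25 8 30 2 10-2 9-41 48-5 13-2 40-3 5-12 0 1 178 639-1z"/><path data-sink="187 17" data-exterior="1" d="M278 16l-262 1 1 461 11 0 3-5 2-40 5-13 41-48 2-7-2-12-8-30 0-25 7-13 4-4 10 0 20 7 32 0-24-12-7-8-2-5 2-15 10-21 5-9 12-12 12-3 40 1 23 10 8 8 1 9 5-9 11-8 14-3 18 2 6 3 16 15 20 16 15 18 3 8 6-6 3-14-5-18 0-22 5-10-16-5-15-12-9-11-2-7 2-15-2-63z"/>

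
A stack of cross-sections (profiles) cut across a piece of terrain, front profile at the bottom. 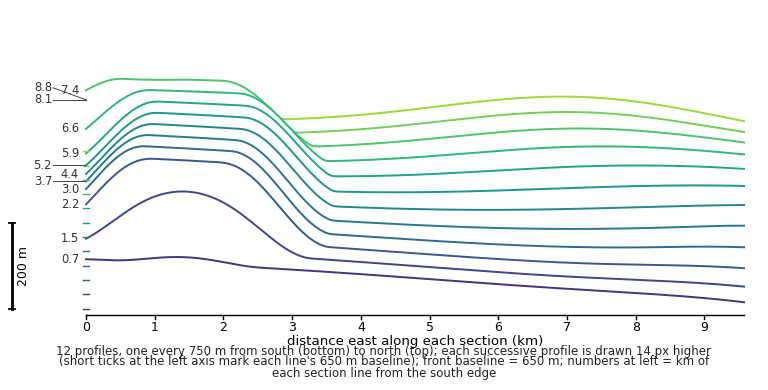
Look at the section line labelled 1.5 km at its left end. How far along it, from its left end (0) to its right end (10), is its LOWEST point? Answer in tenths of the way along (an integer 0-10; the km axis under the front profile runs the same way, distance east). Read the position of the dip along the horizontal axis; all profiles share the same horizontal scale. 10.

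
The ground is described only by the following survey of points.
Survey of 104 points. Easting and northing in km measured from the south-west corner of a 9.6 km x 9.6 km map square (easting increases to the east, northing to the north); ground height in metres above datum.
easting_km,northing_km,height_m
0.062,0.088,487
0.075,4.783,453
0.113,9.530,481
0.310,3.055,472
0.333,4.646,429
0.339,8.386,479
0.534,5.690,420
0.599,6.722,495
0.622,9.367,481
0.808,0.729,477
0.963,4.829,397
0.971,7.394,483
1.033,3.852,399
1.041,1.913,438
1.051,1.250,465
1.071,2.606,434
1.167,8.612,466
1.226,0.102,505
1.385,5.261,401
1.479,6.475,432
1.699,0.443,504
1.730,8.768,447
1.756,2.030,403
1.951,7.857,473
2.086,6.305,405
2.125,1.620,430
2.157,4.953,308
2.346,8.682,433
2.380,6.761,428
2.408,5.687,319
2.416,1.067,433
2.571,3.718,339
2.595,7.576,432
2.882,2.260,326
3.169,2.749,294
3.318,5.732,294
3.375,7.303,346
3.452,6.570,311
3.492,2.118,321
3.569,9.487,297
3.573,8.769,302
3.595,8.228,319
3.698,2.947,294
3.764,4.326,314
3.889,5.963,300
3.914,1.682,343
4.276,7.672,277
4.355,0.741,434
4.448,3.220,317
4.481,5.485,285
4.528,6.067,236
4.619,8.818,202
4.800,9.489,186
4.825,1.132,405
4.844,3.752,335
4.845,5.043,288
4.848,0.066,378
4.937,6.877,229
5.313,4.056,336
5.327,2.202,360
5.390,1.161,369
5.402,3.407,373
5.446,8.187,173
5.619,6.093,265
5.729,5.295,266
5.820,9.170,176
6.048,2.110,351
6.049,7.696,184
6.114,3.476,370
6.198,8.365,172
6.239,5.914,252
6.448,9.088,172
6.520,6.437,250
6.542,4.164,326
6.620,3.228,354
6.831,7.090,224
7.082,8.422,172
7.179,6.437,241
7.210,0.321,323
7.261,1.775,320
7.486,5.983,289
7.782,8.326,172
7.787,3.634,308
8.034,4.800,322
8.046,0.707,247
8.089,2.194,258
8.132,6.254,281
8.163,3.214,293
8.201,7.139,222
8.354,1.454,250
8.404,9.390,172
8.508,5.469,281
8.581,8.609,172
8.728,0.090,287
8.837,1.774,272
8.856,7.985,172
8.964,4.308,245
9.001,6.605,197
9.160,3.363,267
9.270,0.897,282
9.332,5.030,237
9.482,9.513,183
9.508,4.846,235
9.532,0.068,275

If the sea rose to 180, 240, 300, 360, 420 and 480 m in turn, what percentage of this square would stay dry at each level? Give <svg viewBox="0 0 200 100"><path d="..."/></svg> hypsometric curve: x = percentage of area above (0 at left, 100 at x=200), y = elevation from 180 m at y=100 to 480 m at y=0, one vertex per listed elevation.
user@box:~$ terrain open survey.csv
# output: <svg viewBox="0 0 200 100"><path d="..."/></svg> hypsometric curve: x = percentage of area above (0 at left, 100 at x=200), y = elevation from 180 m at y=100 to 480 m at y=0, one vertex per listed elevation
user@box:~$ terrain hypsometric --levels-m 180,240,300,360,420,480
<svg viewBox="0 0 200 100"><path d="M183 100l-23-20-47-20-40-20-34-20-28-20"/></svg>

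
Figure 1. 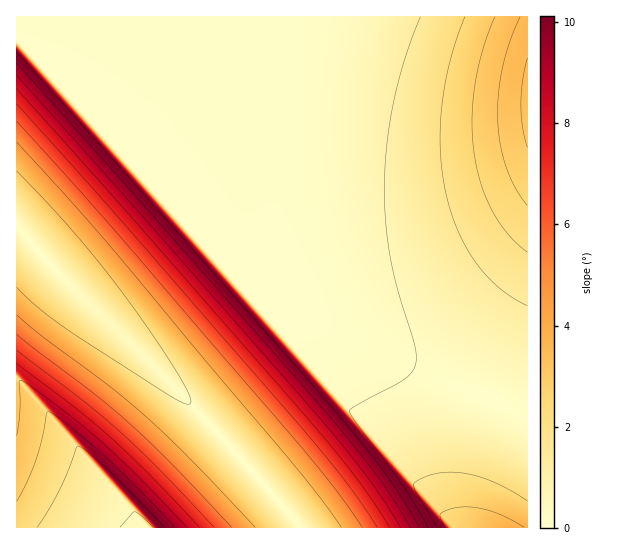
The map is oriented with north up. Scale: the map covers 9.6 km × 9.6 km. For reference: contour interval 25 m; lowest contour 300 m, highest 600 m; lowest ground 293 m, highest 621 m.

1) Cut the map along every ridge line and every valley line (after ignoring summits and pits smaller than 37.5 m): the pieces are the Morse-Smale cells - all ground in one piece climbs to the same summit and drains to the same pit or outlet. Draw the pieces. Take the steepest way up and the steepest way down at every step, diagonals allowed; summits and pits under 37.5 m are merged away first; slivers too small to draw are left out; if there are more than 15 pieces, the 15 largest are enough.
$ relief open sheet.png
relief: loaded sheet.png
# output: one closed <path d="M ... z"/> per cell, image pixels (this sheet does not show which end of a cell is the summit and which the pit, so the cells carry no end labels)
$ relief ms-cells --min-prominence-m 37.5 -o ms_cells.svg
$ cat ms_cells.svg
<path d="M277 16l-260 0-1 214 6 2 31 37 135 132 100 110 11 17 228 0 1-111-19-10-107-44-39-20-20-15-15-15-15-20-13-26-15-41-12-63-2-34 0-50z"/><path d="M527 16l-249 0-3 11-4 52 1 70 8 56 16 53 13 28 14 20 20 22 27 19 44 21 113 48z"/><path d="M19 231l-3 0 0 296 282 1 1-3-11-14-80-89-94-95-61-58z"/>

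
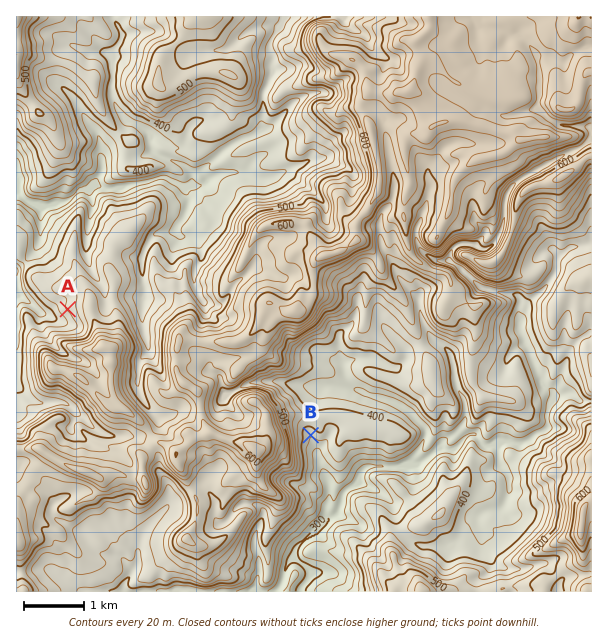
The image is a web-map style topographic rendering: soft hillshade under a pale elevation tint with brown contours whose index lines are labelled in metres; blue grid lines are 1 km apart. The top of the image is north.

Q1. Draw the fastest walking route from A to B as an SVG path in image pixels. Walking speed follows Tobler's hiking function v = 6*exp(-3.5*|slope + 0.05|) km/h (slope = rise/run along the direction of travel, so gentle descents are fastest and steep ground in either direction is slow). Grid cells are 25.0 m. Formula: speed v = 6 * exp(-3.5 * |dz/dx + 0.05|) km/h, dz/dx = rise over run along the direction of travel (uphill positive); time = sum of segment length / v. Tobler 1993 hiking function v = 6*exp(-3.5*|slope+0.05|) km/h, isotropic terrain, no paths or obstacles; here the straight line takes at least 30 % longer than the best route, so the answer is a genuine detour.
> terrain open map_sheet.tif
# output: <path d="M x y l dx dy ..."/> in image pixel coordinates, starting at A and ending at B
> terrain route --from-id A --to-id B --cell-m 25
<path d="M68 309l9 0 12 6 4 0 9 5 18 0 3 1 21 21 3 2 5 0 6 3 12 12 3 1 4 0 27 14 8 0 3 1 6 6 1 3 3 3 3 2 9 0 3-2 6 0 3-1 14 0 3 1 3 0 6 3 1 2 2 3 3 3 6 3 1 1 2 3 3 3 3 2 4 4 11 21"/>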